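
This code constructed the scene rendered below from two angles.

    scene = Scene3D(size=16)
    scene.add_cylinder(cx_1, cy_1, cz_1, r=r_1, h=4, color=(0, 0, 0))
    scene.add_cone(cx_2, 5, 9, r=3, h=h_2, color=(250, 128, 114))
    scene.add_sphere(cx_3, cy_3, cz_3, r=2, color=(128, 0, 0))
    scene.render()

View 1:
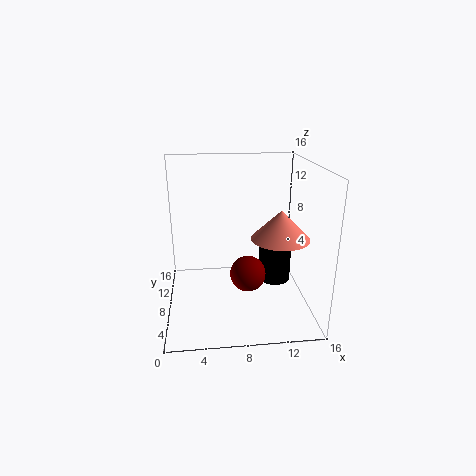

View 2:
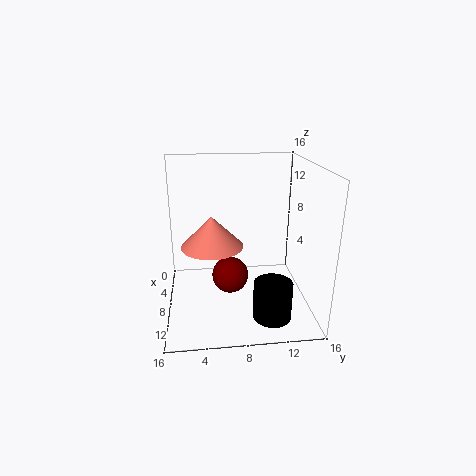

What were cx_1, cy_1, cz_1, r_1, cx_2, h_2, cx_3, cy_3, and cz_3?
cx_1 = 13, cy_1 = 11, cz_1 = 1, r_1 = 2, cx_2 = 12, h_2 = 3, cx_3 = 9, cy_3 = 7, cz_3 = 4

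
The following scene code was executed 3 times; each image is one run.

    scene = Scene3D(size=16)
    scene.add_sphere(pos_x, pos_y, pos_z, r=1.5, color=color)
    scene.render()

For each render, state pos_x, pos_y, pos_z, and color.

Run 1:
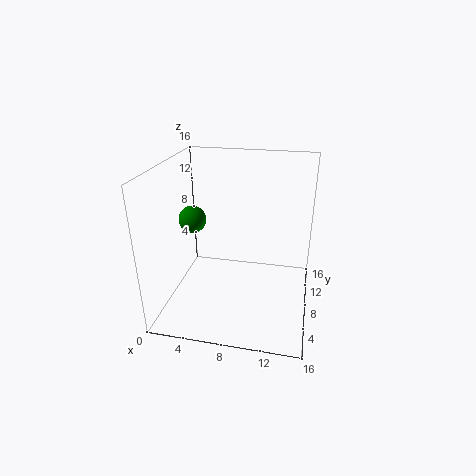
pos_x = 3; pos_y = 7.5; pos_z = 10; color = 'green'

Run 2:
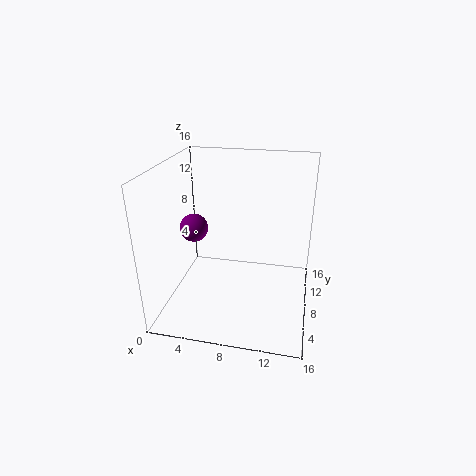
pos_x = 3.5; pos_y = 6.5; pos_z = 9.5; color = 'purple'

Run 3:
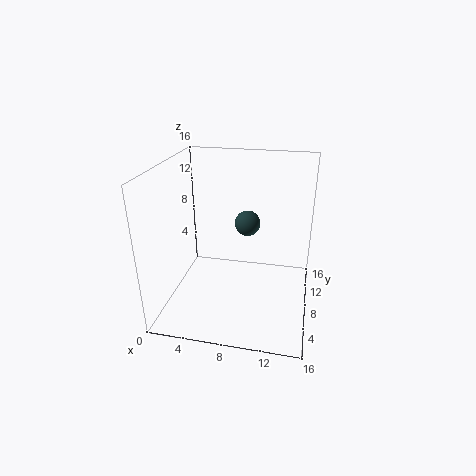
pos_x = 8.5; pos_y = 11; pos_z = 8.5; color = 'darkslategray'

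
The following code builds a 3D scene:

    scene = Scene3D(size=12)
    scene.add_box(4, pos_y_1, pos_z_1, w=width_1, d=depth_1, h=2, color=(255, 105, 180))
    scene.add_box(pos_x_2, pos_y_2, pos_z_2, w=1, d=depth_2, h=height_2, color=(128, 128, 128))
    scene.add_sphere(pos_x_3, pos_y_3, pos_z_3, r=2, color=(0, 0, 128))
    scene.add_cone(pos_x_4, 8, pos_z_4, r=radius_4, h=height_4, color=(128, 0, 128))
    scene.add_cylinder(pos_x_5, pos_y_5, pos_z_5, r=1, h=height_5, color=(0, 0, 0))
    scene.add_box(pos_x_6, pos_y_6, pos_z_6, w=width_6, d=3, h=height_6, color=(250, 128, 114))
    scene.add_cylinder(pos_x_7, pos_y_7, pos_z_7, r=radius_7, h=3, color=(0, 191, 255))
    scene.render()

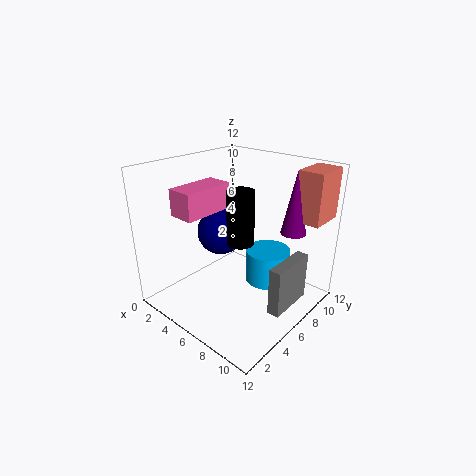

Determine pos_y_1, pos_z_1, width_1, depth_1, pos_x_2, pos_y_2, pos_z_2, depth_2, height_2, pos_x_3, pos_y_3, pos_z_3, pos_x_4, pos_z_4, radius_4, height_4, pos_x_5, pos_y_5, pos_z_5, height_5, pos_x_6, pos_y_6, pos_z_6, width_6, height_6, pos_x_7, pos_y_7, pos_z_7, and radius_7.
pos_y_1 = 1; pos_z_1 = 9; width_1 = 2; depth_1 = 4; pos_x_2 = 10; pos_y_2 = 5; pos_z_2 = 1; depth_2 = 4; height_2 = 4; pos_x_3 = 4; pos_y_3 = 6; pos_z_3 = 6; pos_x_4 = 10; pos_z_4 = 7; radius_4 = 1; height_4 = 5; pos_x_5 = 8; pos_y_5 = 4; pos_z_5 = 7; height_5 = 4; pos_x_6 = 10; pos_y_6 = 8; pos_z_6 = 8; width_6 = 2; height_6 = 4; pos_x_7 = 7; pos_y_7 = 9; pos_z_7 = 1; radius_7 = 2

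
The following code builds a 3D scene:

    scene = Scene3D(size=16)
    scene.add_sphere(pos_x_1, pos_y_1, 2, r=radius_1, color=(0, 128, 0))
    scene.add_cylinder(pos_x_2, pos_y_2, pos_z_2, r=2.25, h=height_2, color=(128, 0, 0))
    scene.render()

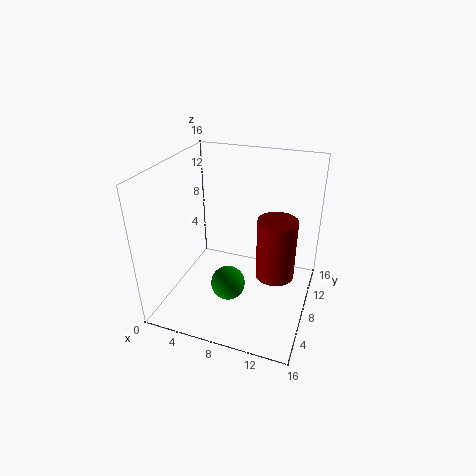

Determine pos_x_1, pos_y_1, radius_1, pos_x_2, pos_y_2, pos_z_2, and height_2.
pos_x_1 = 7; pos_y_1 = 7.25; radius_1 = 2; pos_x_2 = 12; pos_y_2 = 9.75; pos_z_2 = 2.75; height_2 = 7.25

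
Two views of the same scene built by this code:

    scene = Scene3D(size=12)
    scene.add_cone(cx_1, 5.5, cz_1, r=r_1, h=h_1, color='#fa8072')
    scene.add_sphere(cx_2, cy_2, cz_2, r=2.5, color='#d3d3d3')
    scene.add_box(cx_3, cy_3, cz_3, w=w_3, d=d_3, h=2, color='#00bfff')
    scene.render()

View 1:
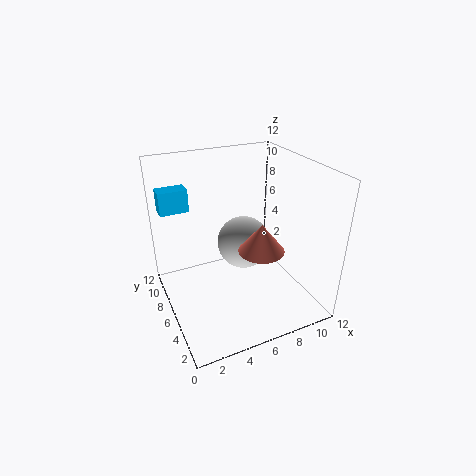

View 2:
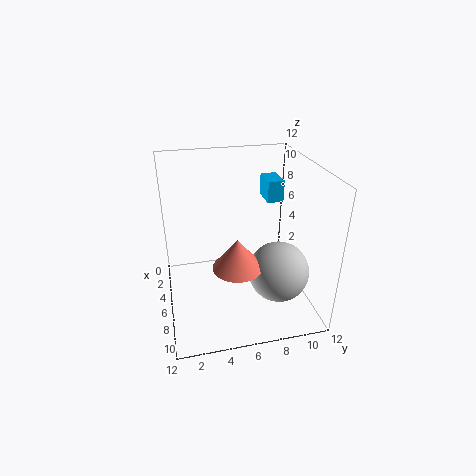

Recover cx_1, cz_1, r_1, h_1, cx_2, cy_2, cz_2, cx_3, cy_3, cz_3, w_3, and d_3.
cx_1 = 8
cz_1 = 4.5
r_1 = 2
h_1 = 2.5
cx_2 = 8
cy_2 = 9
cz_2 = 3.5
cx_3 = 0.5
cy_3 = 9.5
cz_3 = 7.5
w_3 = 2.5
d_3 = 1.5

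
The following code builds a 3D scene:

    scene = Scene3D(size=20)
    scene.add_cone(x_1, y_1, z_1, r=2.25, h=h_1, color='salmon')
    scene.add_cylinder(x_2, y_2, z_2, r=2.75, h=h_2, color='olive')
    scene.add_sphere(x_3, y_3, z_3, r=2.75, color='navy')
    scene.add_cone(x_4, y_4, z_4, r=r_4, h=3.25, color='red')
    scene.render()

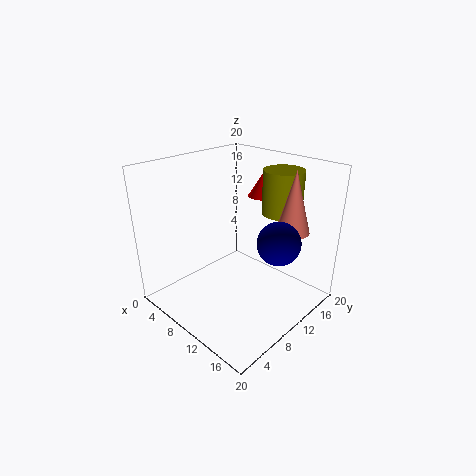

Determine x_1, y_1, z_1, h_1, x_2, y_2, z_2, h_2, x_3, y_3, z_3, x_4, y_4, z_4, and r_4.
x_1 = 16.25; y_1 = 13.75; z_1 = 11.75; h_1 = 8.25; x_2 = 13.5; y_2 = 15; z_2 = 13.25; h_2 = 6; x_3 = 16.75; y_3 = 10.25; z_3 = 11.5; x_4 = 9.75; y_4 = 15.25; z_4 = 14.75; r_4 = 2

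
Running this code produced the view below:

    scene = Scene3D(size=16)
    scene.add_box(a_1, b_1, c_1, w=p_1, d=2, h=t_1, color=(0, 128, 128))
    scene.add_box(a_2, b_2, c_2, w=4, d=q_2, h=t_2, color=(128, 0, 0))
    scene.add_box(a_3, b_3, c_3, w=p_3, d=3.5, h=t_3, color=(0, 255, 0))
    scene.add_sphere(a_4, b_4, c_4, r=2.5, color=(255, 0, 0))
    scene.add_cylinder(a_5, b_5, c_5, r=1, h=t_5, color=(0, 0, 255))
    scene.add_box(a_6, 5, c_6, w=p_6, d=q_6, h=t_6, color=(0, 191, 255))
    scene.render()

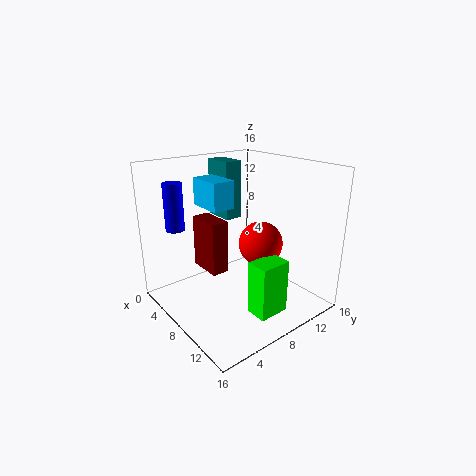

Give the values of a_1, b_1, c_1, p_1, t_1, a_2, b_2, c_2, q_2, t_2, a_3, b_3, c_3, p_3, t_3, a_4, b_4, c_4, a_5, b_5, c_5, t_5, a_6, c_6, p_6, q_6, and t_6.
a_1 = 2.5
b_1 = 8
c_1 = 9.5
p_1 = 3.5
t_1 = 6.5
a_2 = 3.5
b_2 = 5
c_2 = 4
q_2 = 2
t_2 = 6
a_3 = 11
b_3 = 7
c_3 = 0.5
p_3 = 2.5
t_3 = 6
a_4 = 9
b_4 = 10.5
c_4 = 7
a_5 = 5
b_5 = 2
c_5 = 9.5
t_5 = 5
a_6 = 4
c_6 = 11.5
p_6 = 4
q_6 = 2.5
t_6 = 3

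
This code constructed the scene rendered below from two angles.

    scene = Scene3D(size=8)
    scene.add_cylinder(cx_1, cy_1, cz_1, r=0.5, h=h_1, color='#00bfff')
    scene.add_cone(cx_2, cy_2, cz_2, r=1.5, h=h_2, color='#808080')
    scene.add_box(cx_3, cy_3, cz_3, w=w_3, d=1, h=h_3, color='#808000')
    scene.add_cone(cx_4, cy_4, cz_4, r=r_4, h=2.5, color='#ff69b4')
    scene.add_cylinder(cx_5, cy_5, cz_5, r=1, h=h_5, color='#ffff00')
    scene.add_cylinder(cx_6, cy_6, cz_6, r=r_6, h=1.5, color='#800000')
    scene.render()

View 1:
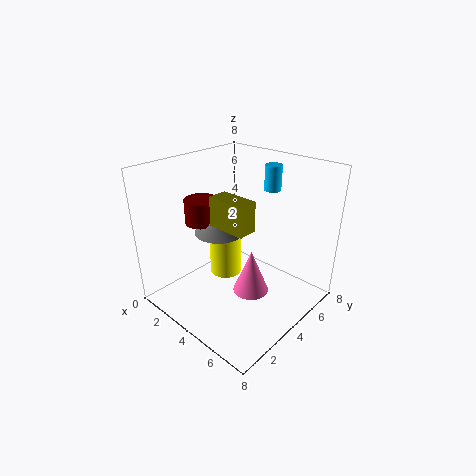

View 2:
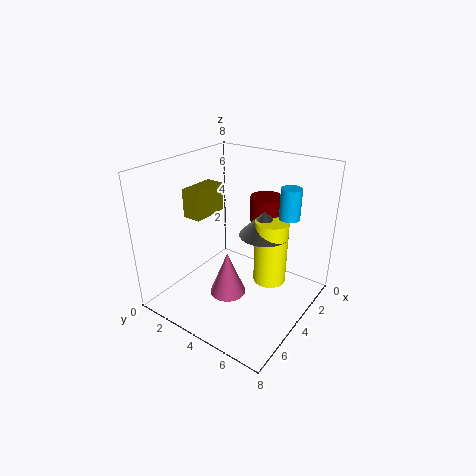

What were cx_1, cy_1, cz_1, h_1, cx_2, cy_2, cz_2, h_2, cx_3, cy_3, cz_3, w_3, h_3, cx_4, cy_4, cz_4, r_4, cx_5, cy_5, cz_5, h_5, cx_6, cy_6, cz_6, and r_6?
cx_1 = 4; cy_1 = 7; cz_1 = 6; h_1 = 1.5; cx_2 = 2; cy_2 = 4.5; cz_2 = 3.5; h_2 = 1.5; cx_3 = 4; cy_3 = 2; cz_3 = 5.5; w_3 = 2; h_3 = 1.5; cx_4 = 5; cy_4 = 4; cz_4 = 1; r_4 = 1; cx_5 = 2; cy_5 = 5; cz_5 = 0.5; h_5 = 4; cx_6 = 1; cy_6 = 4; cz_6 = 4; r_6 = 1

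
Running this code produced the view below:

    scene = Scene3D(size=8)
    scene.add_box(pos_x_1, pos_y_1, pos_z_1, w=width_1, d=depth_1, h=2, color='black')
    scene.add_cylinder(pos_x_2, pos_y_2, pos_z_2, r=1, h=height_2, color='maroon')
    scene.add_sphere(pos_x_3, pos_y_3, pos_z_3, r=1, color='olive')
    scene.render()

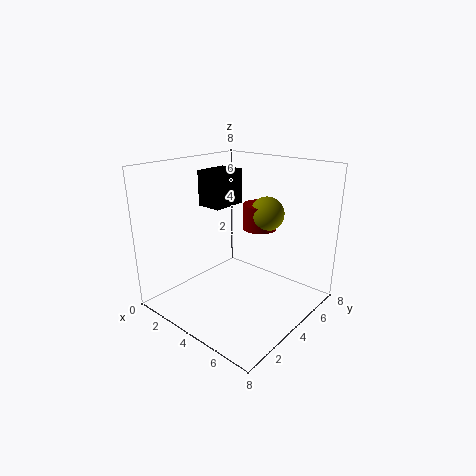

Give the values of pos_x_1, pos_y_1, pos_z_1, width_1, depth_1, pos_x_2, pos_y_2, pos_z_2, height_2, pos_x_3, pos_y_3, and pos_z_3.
pos_x_1 = 1.5
pos_y_1 = 3.5
pos_z_1 = 5.5
width_1 = 1.5
depth_1 = 2
pos_x_2 = 4
pos_y_2 = 6
pos_z_2 = 4
height_2 = 1.5
pos_x_3 = 4.5
pos_y_3 = 6
pos_z_3 = 5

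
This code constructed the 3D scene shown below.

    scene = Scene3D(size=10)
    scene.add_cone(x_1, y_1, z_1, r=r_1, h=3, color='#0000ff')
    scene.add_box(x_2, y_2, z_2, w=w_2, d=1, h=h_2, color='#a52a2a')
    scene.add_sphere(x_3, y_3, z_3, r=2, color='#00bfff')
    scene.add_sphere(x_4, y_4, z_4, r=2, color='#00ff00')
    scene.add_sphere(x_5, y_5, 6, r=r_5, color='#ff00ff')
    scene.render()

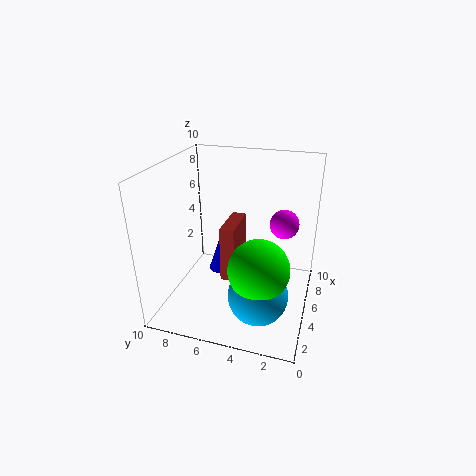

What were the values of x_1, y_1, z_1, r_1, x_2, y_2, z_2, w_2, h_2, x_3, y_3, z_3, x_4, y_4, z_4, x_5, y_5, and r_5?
x_1 = 7
y_1 = 7
z_1 = 1
r_1 = 1
x_2 = 4
y_2 = 5
z_2 = 2
w_2 = 3
h_2 = 4
x_3 = 3
y_3 = 3
z_3 = 2
x_4 = 3
y_4 = 3
z_4 = 4
x_5 = 6
y_5 = 2
r_5 = 1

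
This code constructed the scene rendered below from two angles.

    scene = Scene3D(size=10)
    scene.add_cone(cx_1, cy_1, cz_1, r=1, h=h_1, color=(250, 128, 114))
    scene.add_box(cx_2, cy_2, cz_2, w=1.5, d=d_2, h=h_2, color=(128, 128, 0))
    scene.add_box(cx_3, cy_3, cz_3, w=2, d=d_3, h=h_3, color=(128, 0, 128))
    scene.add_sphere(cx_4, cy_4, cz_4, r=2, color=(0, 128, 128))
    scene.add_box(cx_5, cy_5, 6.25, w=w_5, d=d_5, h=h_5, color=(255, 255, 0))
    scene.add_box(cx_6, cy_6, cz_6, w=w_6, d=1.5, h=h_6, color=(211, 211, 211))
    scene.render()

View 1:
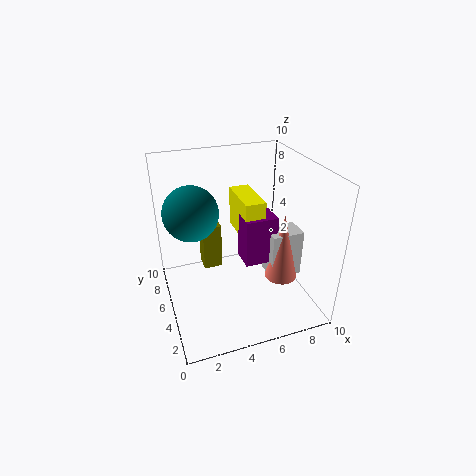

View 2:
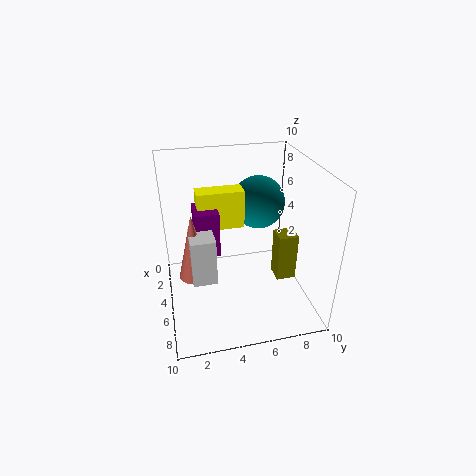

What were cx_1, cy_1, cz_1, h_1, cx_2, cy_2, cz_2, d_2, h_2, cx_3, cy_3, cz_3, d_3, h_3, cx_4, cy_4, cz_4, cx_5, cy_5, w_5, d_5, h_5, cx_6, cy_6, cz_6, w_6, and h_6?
cx_1 = 6.75; cy_1 = 1.75; cz_1 = 3.75; h_1 = 4.25; cx_2 = 3.25; cy_2 = 8.25; cz_2 = 0.5; d_2 = 1.5; h_2 = 3.75; cx_3 = 4.5; cy_3 = 2; cz_3 = 4.75; d_3 = 1.5; h_3 = 3; cx_4 = 2.25; cy_4 = 7.25; cz_4 = 6.25; cx_5 = 4.5; cy_5 = 2.25; w_5 = 1.25; d_5 = 3; h_5 = 2.5; cx_6 = 6; cy_6 = 1.5; cz_6 = 3.75; w_6 = 2; h_6 = 3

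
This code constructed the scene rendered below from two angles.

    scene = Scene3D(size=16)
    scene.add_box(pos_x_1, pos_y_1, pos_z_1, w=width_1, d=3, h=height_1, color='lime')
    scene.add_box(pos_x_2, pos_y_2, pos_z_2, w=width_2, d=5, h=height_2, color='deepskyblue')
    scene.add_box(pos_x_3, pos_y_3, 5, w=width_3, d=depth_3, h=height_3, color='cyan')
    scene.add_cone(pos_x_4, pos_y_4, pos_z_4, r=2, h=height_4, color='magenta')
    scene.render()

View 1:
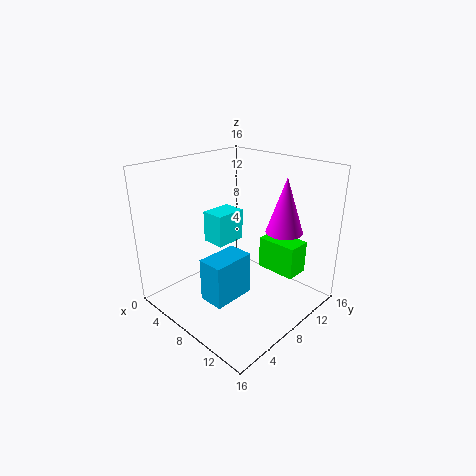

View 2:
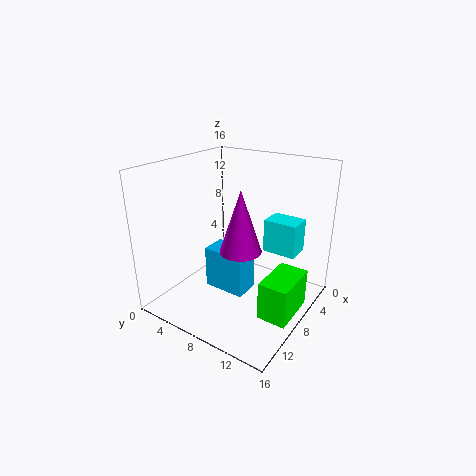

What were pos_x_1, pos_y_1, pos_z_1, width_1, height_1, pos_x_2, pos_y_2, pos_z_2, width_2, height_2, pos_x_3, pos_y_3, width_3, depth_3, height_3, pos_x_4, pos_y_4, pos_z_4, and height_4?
pos_x_1 = 7
pos_y_1 = 13
pos_z_1 = 2
width_1 = 5
height_1 = 4
pos_x_2 = 6
pos_y_2 = 4
pos_z_2 = 1
width_2 = 3
height_2 = 5
pos_x_3 = 1
pos_y_3 = 9
width_3 = 3
depth_3 = 4
height_3 = 4
pos_x_4 = 12
pos_y_4 = 11
pos_z_4 = 9
height_4 = 6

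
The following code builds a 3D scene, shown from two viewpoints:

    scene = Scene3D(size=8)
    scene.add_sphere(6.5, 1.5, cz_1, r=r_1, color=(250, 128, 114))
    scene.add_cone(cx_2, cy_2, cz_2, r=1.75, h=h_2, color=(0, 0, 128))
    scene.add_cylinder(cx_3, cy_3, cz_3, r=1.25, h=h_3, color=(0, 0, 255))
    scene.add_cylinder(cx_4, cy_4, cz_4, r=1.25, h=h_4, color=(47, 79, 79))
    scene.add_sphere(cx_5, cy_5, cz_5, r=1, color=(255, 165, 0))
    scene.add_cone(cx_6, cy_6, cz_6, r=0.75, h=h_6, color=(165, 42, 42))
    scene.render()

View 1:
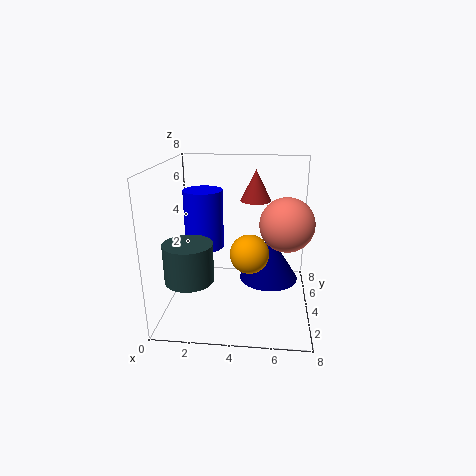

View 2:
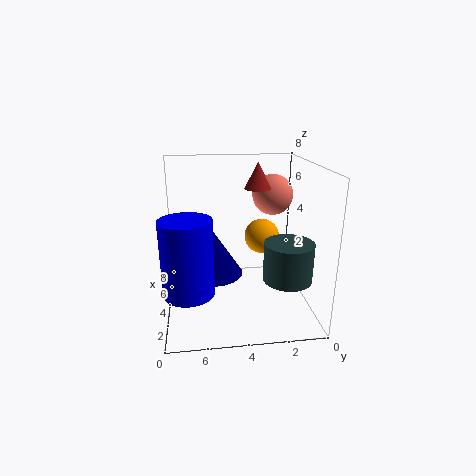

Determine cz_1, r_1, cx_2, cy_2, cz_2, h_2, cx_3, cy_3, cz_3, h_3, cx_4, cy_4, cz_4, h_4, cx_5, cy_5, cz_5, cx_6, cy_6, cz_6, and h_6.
cz_1 = 5.75, r_1 = 1.25, cx_2 = 5.75, cy_2 = 5.25, cz_2 = 1, h_2 = 2.75, cx_3 = 1.5, cy_3 = 6.75, cz_3 = 2.25, h_3 = 3.75, cx_4 = 1.75, cy_4 = 1.75, cz_4 = 2.5, h_4 = 2, cx_5 = 4.75, cy_5 = 2.5, cz_5 = 3.75, cx_6 = 5, cy_6 = 2.75, cz_6 = 6.5, h_6 = 1.5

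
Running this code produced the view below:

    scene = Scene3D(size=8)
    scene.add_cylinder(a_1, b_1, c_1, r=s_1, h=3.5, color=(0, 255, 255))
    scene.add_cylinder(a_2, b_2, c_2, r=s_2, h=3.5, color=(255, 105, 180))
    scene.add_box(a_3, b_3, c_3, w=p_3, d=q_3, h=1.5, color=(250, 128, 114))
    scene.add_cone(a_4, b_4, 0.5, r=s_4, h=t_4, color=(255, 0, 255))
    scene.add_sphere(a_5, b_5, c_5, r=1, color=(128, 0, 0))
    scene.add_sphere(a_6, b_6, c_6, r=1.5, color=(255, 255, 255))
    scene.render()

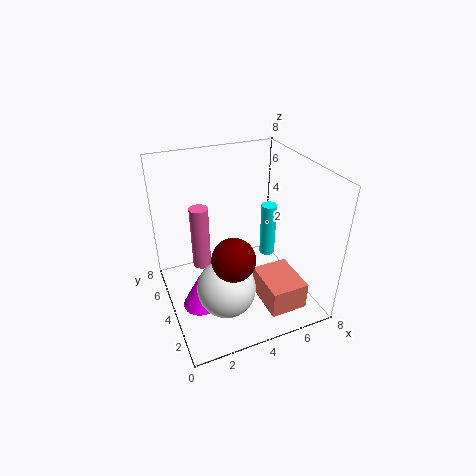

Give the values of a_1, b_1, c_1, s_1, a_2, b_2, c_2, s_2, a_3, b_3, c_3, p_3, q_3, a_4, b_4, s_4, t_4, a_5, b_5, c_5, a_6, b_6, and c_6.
a_1 = 7, b_1 = 6, c_1 = 1, s_1 = 0.5, a_2 = 2, b_2 = 4.5, c_2 = 2.5, s_2 = 0.5, a_3 = 4.5, b_3 = 0.5, c_3 = 1, p_3 = 2, q_3 = 2.5, a_4 = 1.5, b_4 = 3.5, s_4 = 1, t_4 = 2, a_5 = 2.5, b_5 = 1, c_5 = 5, a_6 = 2.5, b_6 = 2, c_6 = 2.5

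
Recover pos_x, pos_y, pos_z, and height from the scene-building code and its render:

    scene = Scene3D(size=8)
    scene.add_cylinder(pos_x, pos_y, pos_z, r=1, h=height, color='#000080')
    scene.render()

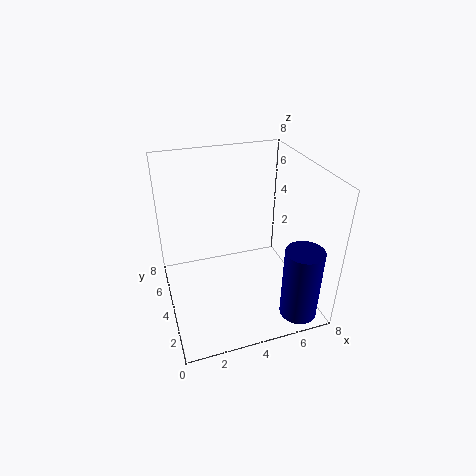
pos_x = 6.5
pos_y = 1
pos_z = 0.5
height = 4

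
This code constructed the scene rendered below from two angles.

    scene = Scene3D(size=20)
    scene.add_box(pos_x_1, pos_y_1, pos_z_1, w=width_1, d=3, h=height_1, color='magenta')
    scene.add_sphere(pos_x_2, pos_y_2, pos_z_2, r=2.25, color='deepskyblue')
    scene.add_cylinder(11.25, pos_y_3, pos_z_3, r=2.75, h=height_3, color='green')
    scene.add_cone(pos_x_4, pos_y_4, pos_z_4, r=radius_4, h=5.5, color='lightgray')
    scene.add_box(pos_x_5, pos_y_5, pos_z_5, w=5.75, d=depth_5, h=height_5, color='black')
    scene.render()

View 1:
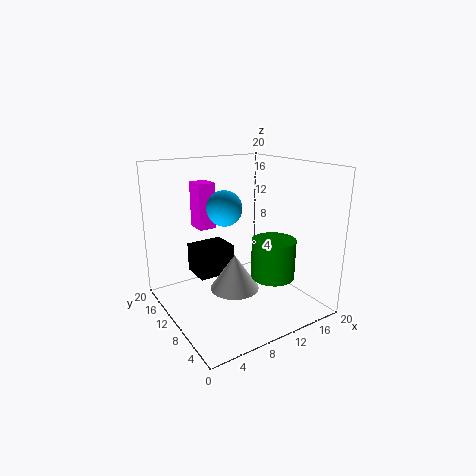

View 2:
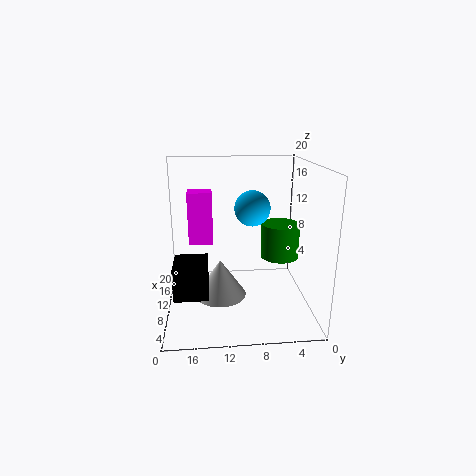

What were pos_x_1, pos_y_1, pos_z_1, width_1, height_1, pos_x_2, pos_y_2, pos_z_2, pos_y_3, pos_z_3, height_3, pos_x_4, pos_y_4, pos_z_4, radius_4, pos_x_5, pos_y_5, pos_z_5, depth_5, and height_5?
pos_x_1 = 6; pos_y_1 = 13.5; pos_z_1 = 10.75; width_1 = 2.5; height_1 = 6.5; pos_x_2 = 7; pos_y_2 = 8.5; pos_z_2 = 15; pos_y_3 = 3.75; pos_z_3 = 6.5; height_3 = 5; pos_x_4 = 11; pos_y_4 = 12.5; pos_z_4 = 0.75; radius_4 = 3.75; pos_x_5 = 6.25; pos_y_5 = 14.25; pos_z_5 = 2.5; depth_5 = 4.75; height_5 = 4.5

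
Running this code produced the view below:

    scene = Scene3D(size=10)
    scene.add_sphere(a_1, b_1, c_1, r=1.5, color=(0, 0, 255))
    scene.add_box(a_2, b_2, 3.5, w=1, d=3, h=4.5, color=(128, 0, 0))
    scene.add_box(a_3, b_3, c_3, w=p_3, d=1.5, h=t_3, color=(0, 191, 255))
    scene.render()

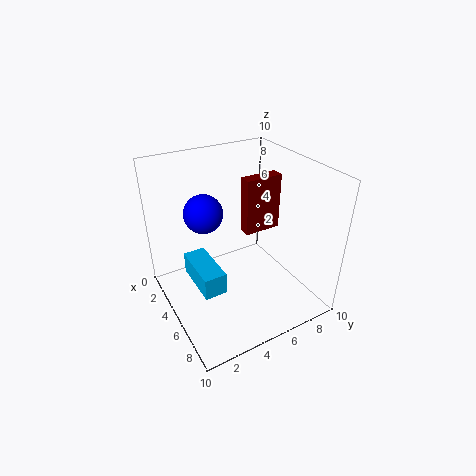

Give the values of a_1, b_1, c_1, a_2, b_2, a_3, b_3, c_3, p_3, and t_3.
a_1 = 1.5, b_1 = 4, c_1 = 5.5, a_2 = 2, b_2 = 7, a_3 = 3.5, b_3 = 1.5, c_3 = 2.5, p_3 = 3.5, t_3 = 1.5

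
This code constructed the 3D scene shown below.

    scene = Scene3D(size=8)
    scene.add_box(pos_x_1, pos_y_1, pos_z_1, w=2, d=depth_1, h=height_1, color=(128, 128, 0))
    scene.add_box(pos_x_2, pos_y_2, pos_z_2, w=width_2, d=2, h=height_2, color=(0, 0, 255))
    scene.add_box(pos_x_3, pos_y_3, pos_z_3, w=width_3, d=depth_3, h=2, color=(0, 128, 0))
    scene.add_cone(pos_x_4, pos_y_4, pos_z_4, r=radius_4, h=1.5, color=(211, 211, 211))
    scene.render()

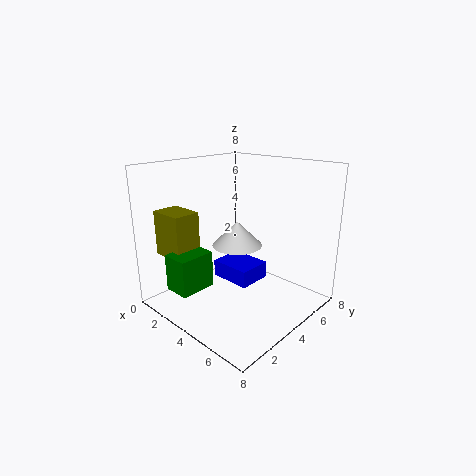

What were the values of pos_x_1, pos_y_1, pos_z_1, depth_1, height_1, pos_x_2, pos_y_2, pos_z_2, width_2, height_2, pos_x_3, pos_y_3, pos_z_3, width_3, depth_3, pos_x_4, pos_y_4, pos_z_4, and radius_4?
pos_x_1 = 0.5, pos_y_1 = 1, pos_z_1 = 3, depth_1 = 1.5, height_1 = 2.5, pos_x_2 = 2, pos_y_2 = 4, pos_z_2 = 1, width_2 = 2.5, height_2 = 1, pos_x_3 = 2, pos_y_3 = 0.5, pos_z_3 = 1.5, width_3 = 1.5, depth_3 = 2, pos_x_4 = 3, pos_y_4 = 5, pos_z_4 = 3, radius_4 = 1.5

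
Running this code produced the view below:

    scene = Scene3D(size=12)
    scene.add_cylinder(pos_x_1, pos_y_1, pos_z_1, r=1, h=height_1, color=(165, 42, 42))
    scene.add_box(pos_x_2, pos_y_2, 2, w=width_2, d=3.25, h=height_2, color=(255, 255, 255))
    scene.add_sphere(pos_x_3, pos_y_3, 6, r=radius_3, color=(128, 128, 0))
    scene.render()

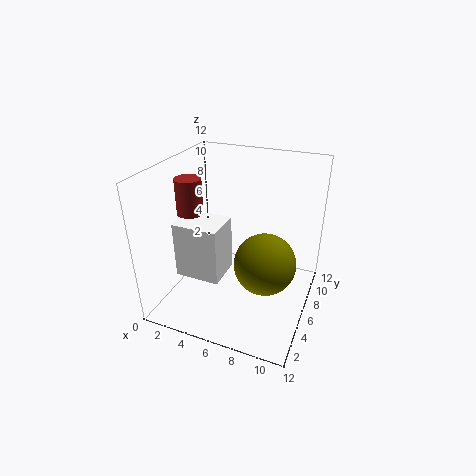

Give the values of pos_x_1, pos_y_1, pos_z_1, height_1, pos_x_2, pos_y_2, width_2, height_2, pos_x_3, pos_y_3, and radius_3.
pos_x_1 = 3; pos_y_1 = 3.75; pos_z_1 = 8.75; height_1 = 2.75; pos_x_2 = 0.75; pos_y_2 = 4.25; width_2 = 4; height_2 = 5; pos_x_3 = 9.25; pos_y_3 = 3.25; radius_3 = 2.25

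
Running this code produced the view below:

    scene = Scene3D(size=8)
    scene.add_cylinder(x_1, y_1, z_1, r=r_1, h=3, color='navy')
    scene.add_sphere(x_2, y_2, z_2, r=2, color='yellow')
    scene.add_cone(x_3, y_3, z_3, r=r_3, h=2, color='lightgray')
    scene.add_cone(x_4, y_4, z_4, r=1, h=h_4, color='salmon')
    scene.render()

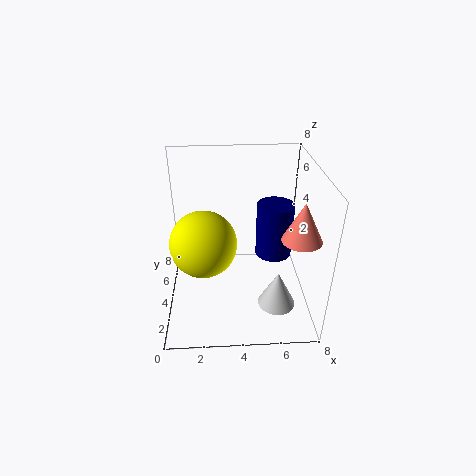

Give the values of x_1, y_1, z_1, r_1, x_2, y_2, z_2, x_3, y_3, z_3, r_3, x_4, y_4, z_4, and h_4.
x_1 = 6
y_1 = 4
z_1 = 3
r_1 = 1
x_2 = 2
y_2 = 5
z_2 = 3
x_3 = 6
y_3 = 2
z_3 = 1
r_3 = 1
x_4 = 7
y_4 = 2
z_4 = 5
h_4 = 2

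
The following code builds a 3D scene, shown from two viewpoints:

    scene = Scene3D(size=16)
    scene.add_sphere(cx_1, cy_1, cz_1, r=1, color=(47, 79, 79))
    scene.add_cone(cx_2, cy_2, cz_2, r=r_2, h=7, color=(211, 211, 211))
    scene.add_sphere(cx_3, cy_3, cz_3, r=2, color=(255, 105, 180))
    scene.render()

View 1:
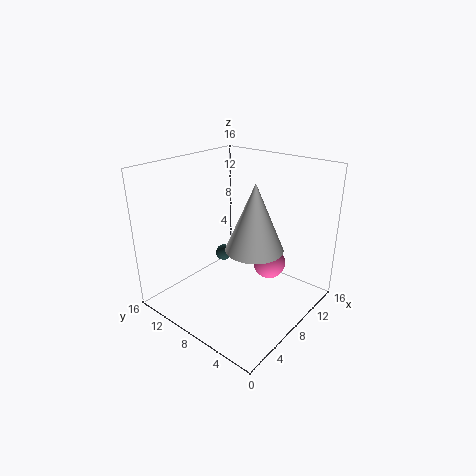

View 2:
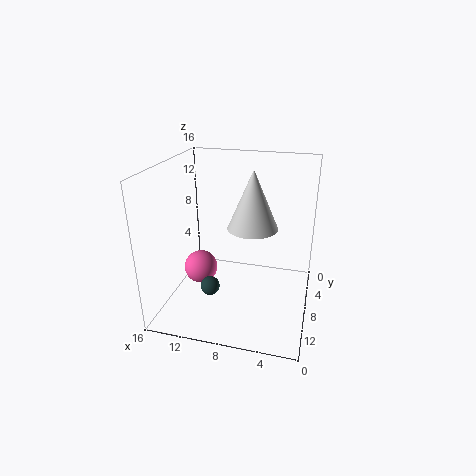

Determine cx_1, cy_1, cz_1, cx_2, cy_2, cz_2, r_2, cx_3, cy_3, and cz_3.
cx_1 = 10
cy_1 = 12
cz_1 = 4
cx_2 = 7
cy_2 = 5
cz_2 = 8
r_2 = 3
cx_3 = 13
cy_3 = 7
cz_3 = 3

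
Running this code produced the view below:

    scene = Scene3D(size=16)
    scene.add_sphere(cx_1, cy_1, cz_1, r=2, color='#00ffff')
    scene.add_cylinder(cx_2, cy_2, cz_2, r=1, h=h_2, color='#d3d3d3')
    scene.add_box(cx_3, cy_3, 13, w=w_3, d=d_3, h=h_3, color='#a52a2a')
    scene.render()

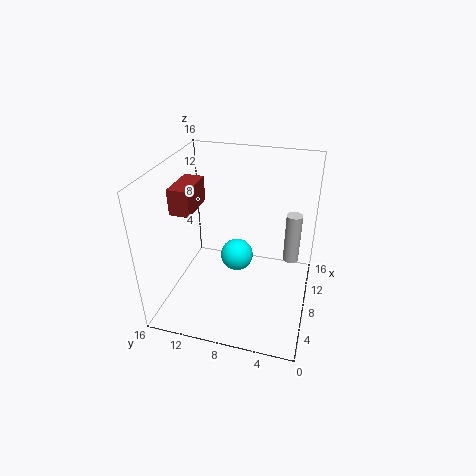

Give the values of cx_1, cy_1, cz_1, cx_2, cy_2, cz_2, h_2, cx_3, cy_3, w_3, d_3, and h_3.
cx_1 = 11; cy_1 = 9; cz_1 = 3.5; cx_2 = 14; cy_2 = 2.5; cz_2 = 2; h_2 = 6.5; cx_3 = 2.5; cy_3 = 11; w_3 = 4; d_3 = 2; h_3 = 2.5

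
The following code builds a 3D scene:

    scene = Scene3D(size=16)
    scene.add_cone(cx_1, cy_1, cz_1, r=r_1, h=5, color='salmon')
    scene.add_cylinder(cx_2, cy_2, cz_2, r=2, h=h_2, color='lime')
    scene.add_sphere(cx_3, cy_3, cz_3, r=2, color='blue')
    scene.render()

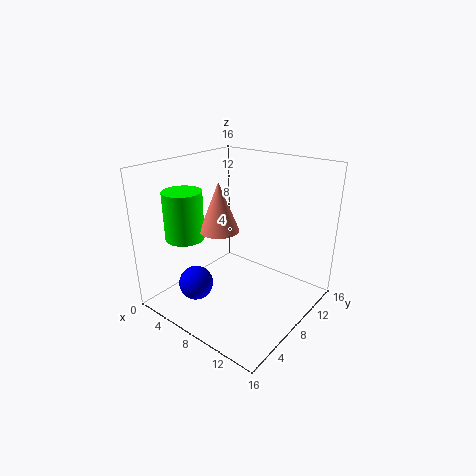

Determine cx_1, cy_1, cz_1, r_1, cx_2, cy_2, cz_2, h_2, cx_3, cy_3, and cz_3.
cx_1 = 8
cy_1 = 5
cz_1 = 10
r_1 = 2
cx_2 = 5
cy_2 = 3
cz_2 = 9
h_2 = 5
cx_3 = 4
cy_3 = 5
cz_3 = 2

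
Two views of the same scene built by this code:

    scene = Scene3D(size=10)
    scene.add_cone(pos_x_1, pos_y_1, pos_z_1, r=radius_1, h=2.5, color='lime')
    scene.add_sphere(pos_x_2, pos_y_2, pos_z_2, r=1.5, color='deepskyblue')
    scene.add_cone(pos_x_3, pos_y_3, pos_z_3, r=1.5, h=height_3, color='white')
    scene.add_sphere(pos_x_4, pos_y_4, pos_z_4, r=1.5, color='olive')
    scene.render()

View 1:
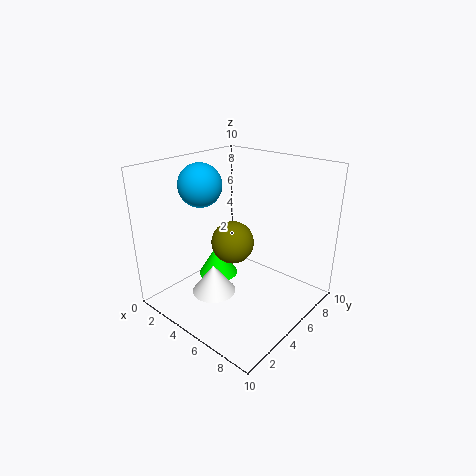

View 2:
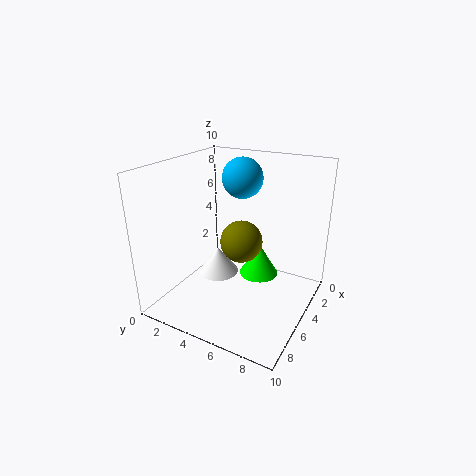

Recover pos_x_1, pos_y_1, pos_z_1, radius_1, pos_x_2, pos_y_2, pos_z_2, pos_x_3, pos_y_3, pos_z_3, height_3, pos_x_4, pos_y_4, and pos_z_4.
pos_x_1 = 2.5
pos_y_1 = 5.5
pos_z_1 = 1
radius_1 = 1.5
pos_x_2 = 2.5
pos_y_2 = 4
pos_z_2 = 8.5
pos_x_3 = 4.5
pos_y_3 = 3
pos_z_3 = 1.5
height_3 = 2
pos_x_4 = 4.5
pos_y_4 = 5
pos_z_4 = 4.5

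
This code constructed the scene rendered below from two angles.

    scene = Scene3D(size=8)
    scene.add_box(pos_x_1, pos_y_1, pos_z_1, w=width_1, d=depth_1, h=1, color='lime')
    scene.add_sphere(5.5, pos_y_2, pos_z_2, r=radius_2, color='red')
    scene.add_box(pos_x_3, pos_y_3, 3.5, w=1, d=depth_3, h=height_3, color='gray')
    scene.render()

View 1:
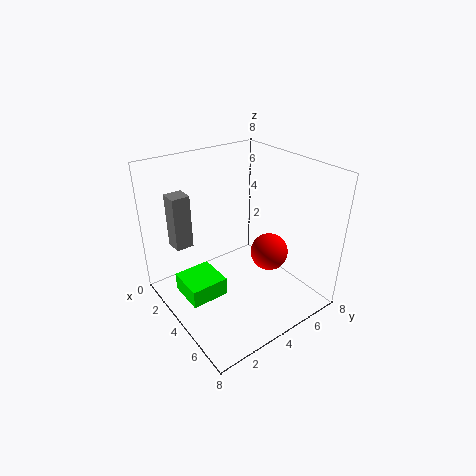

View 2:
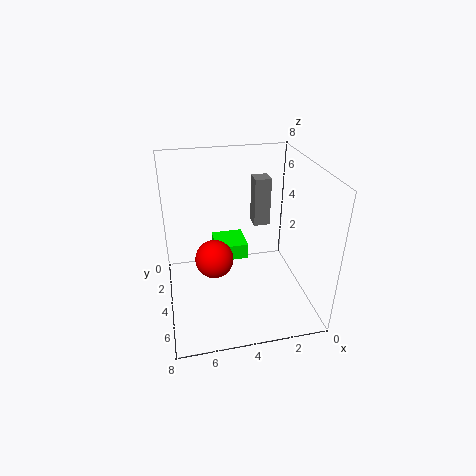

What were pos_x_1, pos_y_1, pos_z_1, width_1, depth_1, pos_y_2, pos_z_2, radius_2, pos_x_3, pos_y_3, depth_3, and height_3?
pos_x_1 = 3; pos_y_1 = 0.5; pos_z_1 = 1.5; width_1 = 2; depth_1 = 2; pos_y_2 = 5; pos_z_2 = 3.5; radius_2 = 1; pos_x_3 = 1.5; pos_y_3 = 1; depth_3 = 1; height_3 = 3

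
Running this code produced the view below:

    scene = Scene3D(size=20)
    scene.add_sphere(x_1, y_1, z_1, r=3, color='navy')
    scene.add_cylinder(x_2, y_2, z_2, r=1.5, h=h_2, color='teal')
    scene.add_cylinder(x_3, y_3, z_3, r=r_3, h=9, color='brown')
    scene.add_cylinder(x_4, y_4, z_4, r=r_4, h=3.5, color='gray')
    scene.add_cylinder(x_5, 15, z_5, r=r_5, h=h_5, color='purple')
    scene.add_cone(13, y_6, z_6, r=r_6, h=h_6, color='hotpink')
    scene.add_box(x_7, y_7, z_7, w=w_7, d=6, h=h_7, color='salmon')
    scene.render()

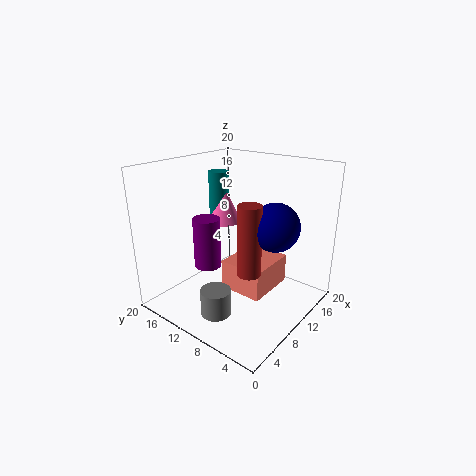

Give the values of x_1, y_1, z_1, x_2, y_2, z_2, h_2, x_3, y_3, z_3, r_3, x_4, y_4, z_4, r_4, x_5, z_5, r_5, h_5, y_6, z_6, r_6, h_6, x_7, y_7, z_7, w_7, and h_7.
x_1 = 9, y_1 = 3.5, z_1 = 13.5, x_2 = 13, y_2 = 16, z_2 = 10, h_2 = 8, x_3 = 6.5, y_3 = 5.5, z_3 = 7.5, r_3 = 1.5, x_4 = 4, y_4 = 9, z_4 = 1.5, r_4 = 2, x_5 = 9, z_5 = 4.5, r_5 = 2, h_5 = 7.5, y_6 = 15, z_6 = 10.5, r_6 = 2.5, h_6 = 5.5, x_7 = 7, y_7 = 4.5, z_7 = 3.5, w_7 = 7, h_7 = 4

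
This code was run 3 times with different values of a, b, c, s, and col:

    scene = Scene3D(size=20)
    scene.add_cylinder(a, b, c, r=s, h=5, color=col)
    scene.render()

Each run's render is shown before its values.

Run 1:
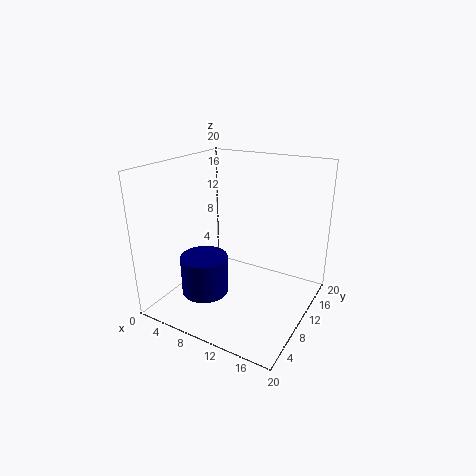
a = 8.5
b = 4
c = 4.5
s = 3
col = 'navy'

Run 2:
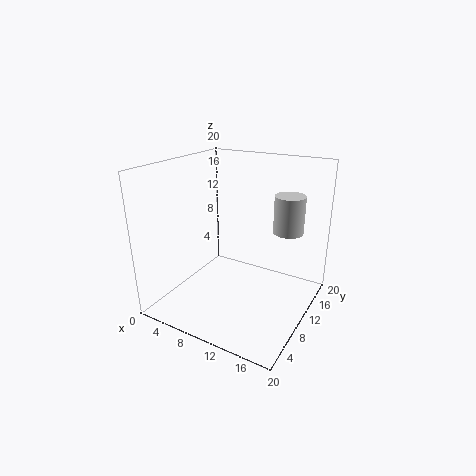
a = 16.5
b = 12
c = 11.5
s = 2
col = 'lightgray'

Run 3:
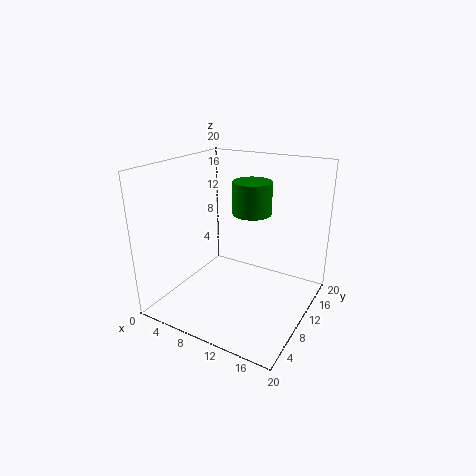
a = 9
b = 16
c = 11.5
s = 3
col = 'green'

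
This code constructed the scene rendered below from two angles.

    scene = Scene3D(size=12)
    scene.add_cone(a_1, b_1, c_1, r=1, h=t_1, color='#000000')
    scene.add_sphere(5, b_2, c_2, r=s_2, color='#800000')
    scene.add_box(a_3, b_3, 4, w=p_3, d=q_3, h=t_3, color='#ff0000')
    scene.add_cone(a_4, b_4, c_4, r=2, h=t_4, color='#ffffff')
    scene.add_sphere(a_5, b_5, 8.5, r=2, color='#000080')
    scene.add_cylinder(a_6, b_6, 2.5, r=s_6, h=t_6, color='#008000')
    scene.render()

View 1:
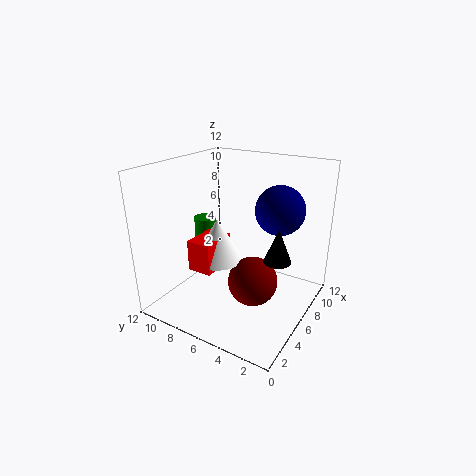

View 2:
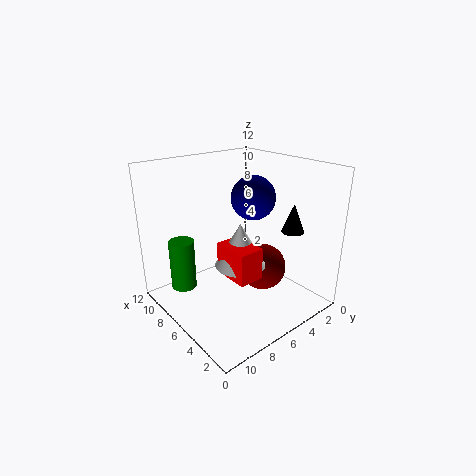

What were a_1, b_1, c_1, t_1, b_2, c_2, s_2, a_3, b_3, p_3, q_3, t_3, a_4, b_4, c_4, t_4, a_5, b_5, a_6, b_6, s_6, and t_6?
a_1 = 4, b_1 = 1.5, c_1 = 6, t_1 = 2.5, b_2 = 4, c_2 = 3, s_2 = 2, a_3 = 2.5, b_3 = 6.5, p_3 = 3, q_3 = 2, t_3 = 2.5, a_4 = 4.5, b_4 = 7, c_4 = 4.5, t_4 = 3.5, a_5 = 7.5, b_5 = 3, a_6 = 7.5, b_6 = 10.5, s_6 = 1, t_6 = 4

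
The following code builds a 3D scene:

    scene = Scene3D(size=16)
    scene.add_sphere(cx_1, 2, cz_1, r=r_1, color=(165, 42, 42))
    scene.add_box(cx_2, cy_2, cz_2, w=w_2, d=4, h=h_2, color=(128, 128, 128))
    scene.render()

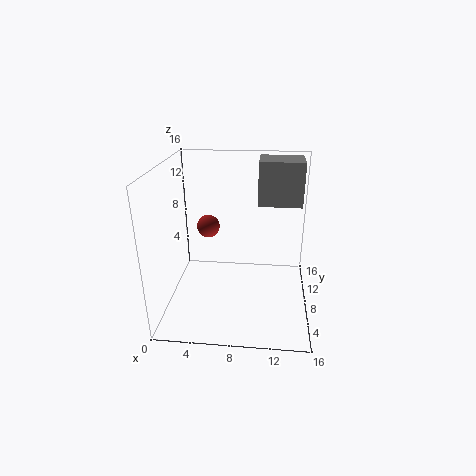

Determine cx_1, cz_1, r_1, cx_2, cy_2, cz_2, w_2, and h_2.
cx_1 = 6, cz_1 = 12, r_1 = 1, cx_2 = 10, cy_2 = 10, cz_2 = 11, w_2 = 5, h_2 = 5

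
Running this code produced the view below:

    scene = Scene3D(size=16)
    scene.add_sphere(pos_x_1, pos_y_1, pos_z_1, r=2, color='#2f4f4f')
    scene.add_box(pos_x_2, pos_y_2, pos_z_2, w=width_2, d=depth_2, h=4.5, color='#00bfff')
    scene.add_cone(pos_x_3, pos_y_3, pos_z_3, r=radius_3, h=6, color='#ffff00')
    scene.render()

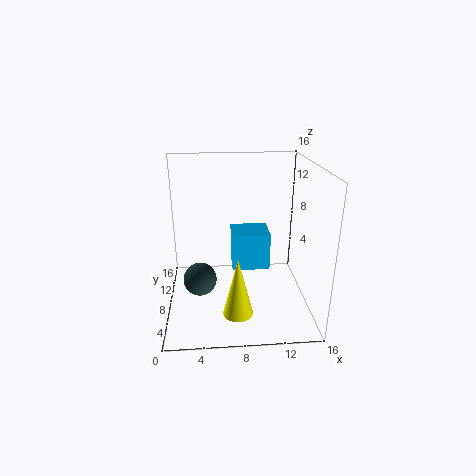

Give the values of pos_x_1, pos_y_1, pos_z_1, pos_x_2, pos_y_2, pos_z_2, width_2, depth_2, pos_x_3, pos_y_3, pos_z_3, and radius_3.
pos_x_1 = 3.5
pos_y_1 = 9.5
pos_z_1 = 2
pos_x_2 = 7.5
pos_y_2 = 9.5
pos_z_2 = 3
width_2 = 4.5
depth_2 = 4
pos_x_3 = 7.5
pos_y_3 = 2
pos_z_3 = 2.5
radius_3 = 1.5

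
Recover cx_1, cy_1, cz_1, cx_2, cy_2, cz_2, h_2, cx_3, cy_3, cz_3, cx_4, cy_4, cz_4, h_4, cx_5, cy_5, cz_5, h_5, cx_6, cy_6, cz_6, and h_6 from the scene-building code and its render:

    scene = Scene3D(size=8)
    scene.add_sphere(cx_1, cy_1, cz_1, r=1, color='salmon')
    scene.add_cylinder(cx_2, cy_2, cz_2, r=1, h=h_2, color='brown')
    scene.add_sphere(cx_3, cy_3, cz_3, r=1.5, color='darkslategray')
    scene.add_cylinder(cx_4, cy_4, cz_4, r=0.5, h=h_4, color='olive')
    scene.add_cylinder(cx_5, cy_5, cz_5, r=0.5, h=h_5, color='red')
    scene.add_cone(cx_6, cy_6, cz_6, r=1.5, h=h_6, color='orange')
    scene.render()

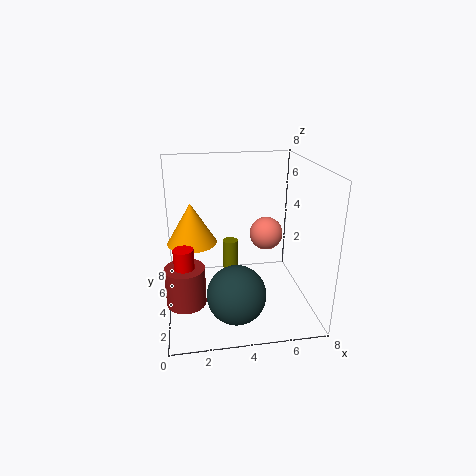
cx_1 = 6, cy_1 = 5.5, cz_1 = 3.5, cx_2 = 1, cy_2 = 2, cz_2 = 1.5, h_2 = 2, cx_3 = 3.5, cy_3 = 1.5, cz_3 = 2, cx_4 = 4, cy_4 = 7, cz_4 = 0.5, h_4 = 2, cx_5 = 1, cy_5 = 2, cz_5 = 3, h_5 = 1.5, cx_6 = 1.5, cy_6 = 6, cz_6 = 3, h_6 = 2.5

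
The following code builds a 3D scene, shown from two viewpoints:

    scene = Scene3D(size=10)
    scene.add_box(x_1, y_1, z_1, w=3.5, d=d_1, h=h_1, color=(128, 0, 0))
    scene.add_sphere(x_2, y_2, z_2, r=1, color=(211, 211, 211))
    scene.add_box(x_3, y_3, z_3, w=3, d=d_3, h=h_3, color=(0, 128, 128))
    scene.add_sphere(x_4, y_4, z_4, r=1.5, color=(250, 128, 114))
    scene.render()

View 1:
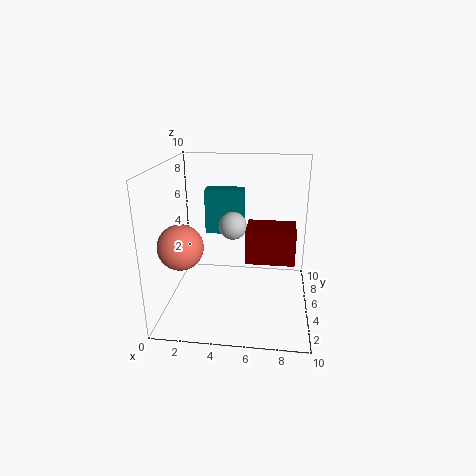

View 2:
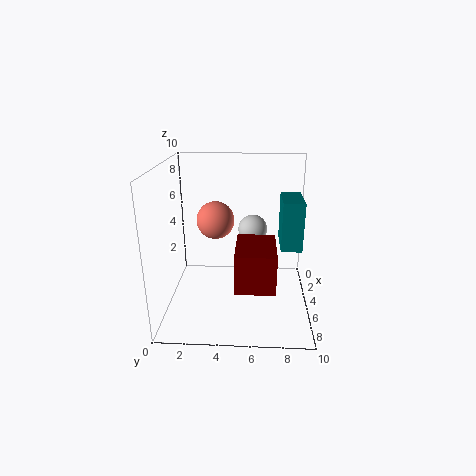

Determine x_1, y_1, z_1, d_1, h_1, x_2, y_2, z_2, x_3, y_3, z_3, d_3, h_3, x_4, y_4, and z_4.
x_1 = 5.5
y_1 = 5
z_1 = 3
d_1 = 2.5
h_1 = 2.5
x_2 = 4.5
y_2 = 6
z_2 = 5.5
x_3 = 2
y_3 = 8
z_3 = 4
d_3 = 1.5
h_3 = 3.5
x_4 = 1.5
y_4 = 3
z_4 = 5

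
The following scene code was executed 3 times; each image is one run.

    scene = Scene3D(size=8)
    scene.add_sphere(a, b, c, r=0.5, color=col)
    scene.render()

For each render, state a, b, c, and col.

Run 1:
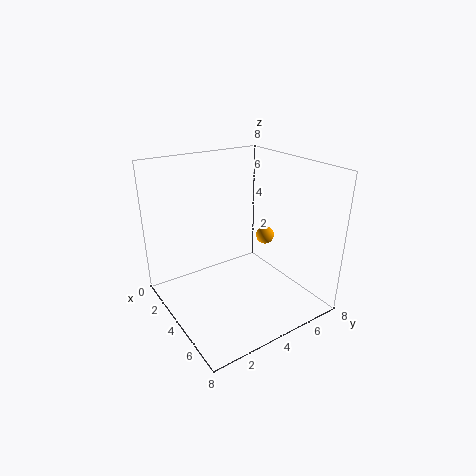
a = 4.5; b = 5.5; c = 4; col = 'orange'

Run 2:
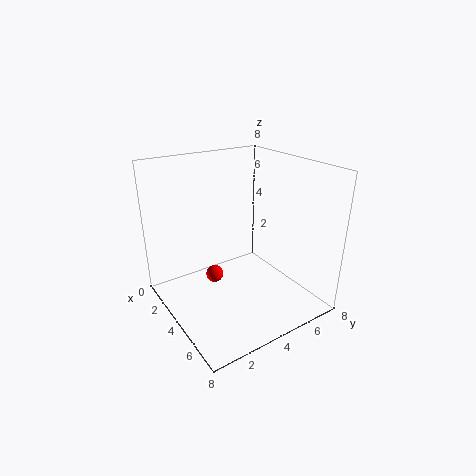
a = 3; b = 3; c = 1.5; col = 'red'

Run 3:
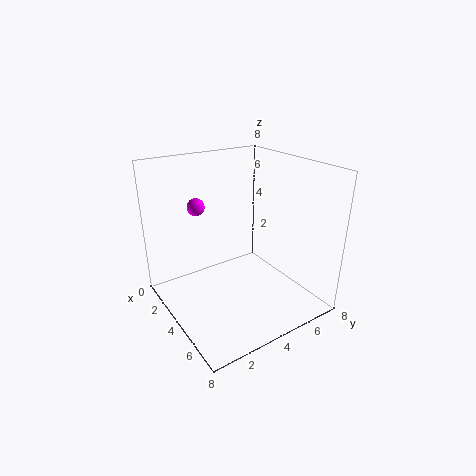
a = 2; b = 2.5; c = 5.5; col = 'magenta'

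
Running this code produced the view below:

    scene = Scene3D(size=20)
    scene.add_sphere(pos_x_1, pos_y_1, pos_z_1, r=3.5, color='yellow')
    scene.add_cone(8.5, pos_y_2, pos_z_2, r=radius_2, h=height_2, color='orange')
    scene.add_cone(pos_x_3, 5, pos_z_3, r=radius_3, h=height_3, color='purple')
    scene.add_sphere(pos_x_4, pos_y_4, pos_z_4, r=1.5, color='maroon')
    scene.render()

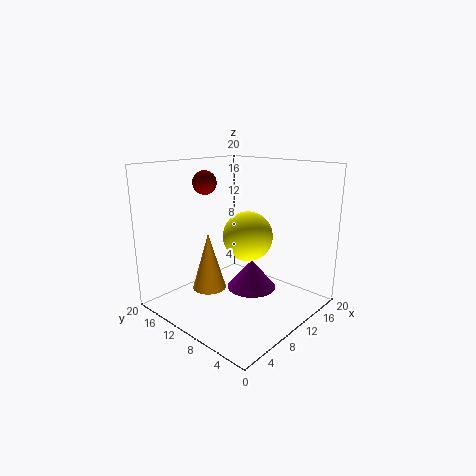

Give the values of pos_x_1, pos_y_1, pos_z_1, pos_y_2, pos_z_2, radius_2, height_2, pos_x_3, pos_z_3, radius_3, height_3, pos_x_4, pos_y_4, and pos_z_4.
pos_x_1 = 11.5
pos_y_1 = 9.5
pos_z_1 = 10
pos_y_2 = 14.5
pos_z_2 = 1.5
radius_2 = 2.5
height_2 = 8.5
pos_x_3 = 7
pos_z_3 = 5.5
radius_3 = 3
height_3 = 3.5
pos_x_4 = 5.5
pos_y_4 = 11.5
pos_z_4 = 18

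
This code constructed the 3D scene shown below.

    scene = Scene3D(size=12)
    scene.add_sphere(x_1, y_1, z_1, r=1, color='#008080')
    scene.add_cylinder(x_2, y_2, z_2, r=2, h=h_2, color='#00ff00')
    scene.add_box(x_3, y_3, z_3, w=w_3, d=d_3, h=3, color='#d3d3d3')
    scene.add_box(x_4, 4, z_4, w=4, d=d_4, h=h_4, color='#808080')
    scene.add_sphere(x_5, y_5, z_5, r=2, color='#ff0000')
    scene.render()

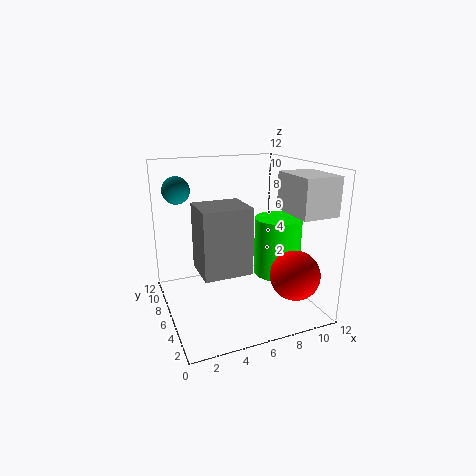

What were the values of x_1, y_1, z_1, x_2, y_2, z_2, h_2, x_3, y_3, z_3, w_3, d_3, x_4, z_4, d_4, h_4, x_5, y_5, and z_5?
x_1 = 1, y_1 = 5.5, z_1 = 10.5, x_2 = 9.5, y_2 = 5.5, z_2 = 2.5, h_2 = 5, x_3 = 9, y_3 = 1, z_3 = 8.5, w_3 = 3, d_3 = 4, x_4 = 2.5, z_4 = 3.5, d_4 = 3.5, h_4 = 5.5, x_5 = 9.5, y_5 = 2.5, z_5 = 3.5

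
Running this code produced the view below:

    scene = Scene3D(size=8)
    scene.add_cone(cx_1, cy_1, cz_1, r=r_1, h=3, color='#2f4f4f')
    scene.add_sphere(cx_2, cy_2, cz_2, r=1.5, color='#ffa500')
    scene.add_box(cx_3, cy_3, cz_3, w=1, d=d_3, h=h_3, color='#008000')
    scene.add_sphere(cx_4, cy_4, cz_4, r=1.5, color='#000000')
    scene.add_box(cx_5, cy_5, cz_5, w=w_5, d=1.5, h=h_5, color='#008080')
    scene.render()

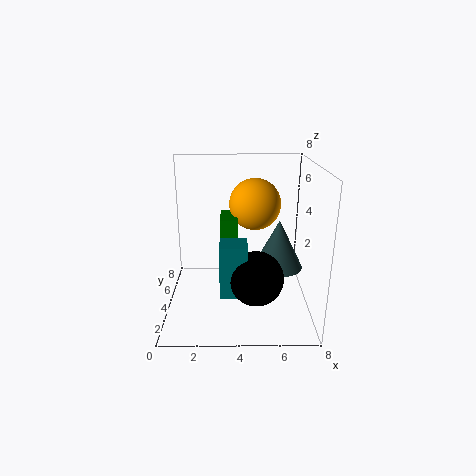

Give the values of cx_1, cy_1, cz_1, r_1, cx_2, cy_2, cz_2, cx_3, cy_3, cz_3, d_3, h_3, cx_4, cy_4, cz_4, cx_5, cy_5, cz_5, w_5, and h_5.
cx_1 = 6.5, cy_1 = 5.5, cz_1 = 1.5, r_1 = 1.5, cx_2 = 5, cy_2 = 5.5, cz_2 = 5.5, cx_3 = 3, cy_3 = 4, cz_3 = 3.5, d_3 = 2, h_3 = 1.5, cx_4 = 5, cy_4 = 3, cz_4 = 2, cx_5 = 3, cy_5 = 2.5, cz_5 = 1, w_5 = 1.5, h_5 = 3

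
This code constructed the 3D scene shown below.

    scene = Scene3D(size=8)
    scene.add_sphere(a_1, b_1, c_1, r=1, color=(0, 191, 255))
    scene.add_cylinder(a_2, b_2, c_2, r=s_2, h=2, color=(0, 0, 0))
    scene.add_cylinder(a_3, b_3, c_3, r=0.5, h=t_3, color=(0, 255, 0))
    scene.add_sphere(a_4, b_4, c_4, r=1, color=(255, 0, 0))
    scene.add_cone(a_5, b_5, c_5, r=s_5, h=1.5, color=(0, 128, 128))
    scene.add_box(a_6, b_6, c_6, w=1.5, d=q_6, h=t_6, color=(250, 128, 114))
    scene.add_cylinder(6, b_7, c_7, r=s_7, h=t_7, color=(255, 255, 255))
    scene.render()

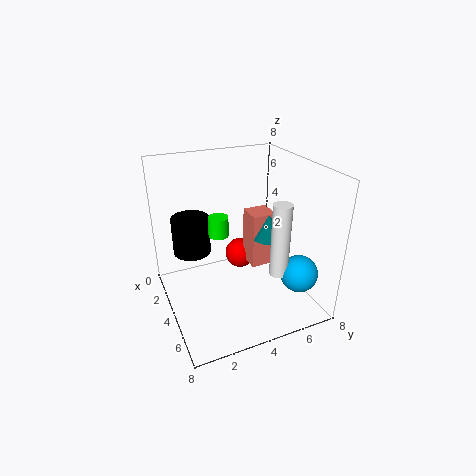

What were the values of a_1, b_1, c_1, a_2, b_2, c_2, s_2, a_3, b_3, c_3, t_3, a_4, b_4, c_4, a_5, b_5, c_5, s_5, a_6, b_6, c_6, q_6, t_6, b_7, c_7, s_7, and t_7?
a_1 = 6.5; b_1 = 6.5; c_1 = 2.5; a_2 = 3.5; b_2 = 1.5; c_2 = 3.5; s_2 = 1; a_3 = 5; b_3 = 2.5; c_3 = 5; t_3 = 1; a_4 = 1; b_4 = 5.5; c_4 = 1; a_5 = 3; b_5 = 6.5; c_5 = 3; s_5 = 1; a_6 = 1.5; b_6 = 5.5; c_6 = 1; q_6 = 1.5; t_6 = 3.5; b_7 = 5.5; c_7 = 2.5; s_7 = 0.5; t_7 = 4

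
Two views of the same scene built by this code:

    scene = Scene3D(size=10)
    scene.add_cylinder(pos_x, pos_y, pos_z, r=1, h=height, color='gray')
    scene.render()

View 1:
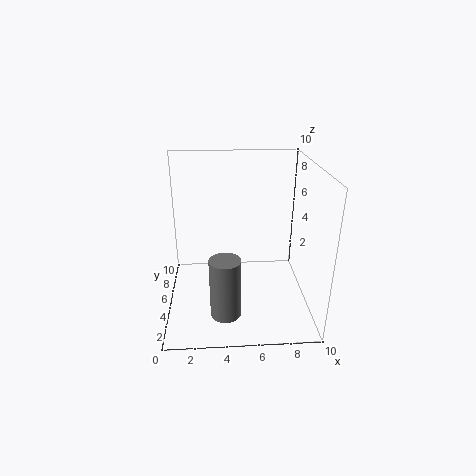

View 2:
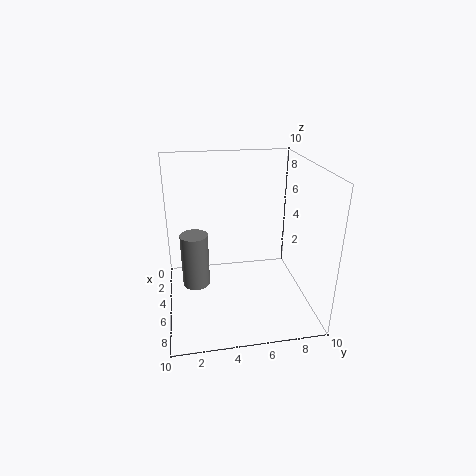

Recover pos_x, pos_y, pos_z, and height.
pos_x = 4; pos_y = 2; pos_z = 1; height = 4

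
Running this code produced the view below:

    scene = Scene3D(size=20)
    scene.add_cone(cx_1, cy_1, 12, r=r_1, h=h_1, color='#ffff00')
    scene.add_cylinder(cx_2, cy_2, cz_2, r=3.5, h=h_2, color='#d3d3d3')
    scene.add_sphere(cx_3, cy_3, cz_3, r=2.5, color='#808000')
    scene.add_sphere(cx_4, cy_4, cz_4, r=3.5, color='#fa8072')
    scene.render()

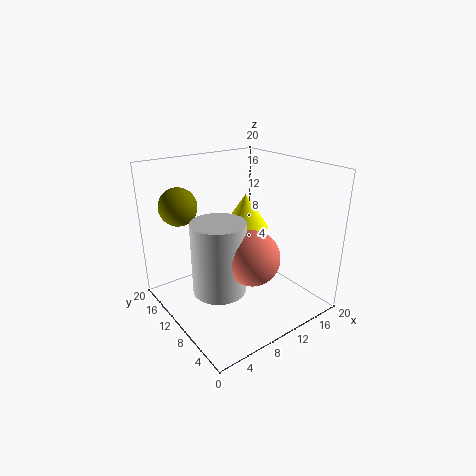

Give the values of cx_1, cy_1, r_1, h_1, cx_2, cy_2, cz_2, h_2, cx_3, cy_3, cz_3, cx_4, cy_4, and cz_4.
cx_1 = 10.5; cy_1 = 9; r_1 = 3; h_1 = 4.5; cx_2 = 5.5; cy_2 = 8; cz_2 = 4.5; h_2 = 9.5; cx_3 = 3; cy_3 = 13.5; cz_3 = 15; cx_4 = 8.5; cy_4 = 5; cz_4 = 9.5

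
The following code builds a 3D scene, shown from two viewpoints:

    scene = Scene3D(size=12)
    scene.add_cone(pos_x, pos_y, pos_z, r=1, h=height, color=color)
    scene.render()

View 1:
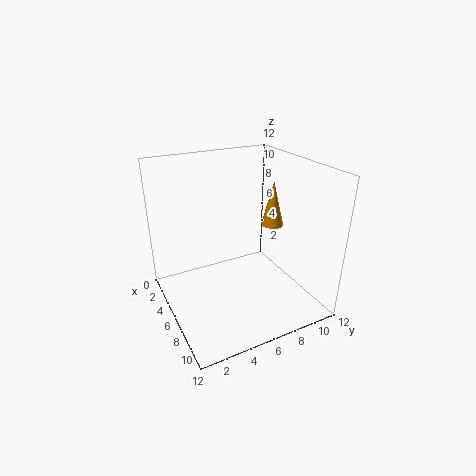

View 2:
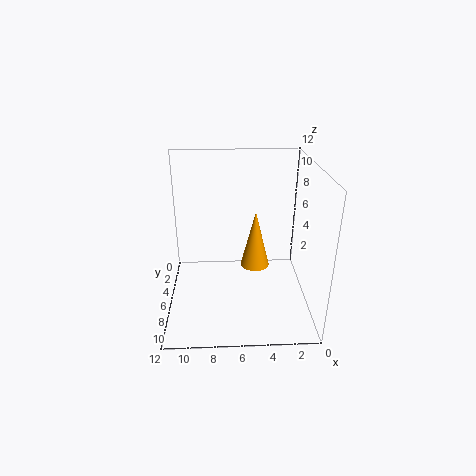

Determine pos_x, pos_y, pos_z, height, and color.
pos_x = 5, pos_y = 10, pos_z = 6, height = 4, color = 'orange'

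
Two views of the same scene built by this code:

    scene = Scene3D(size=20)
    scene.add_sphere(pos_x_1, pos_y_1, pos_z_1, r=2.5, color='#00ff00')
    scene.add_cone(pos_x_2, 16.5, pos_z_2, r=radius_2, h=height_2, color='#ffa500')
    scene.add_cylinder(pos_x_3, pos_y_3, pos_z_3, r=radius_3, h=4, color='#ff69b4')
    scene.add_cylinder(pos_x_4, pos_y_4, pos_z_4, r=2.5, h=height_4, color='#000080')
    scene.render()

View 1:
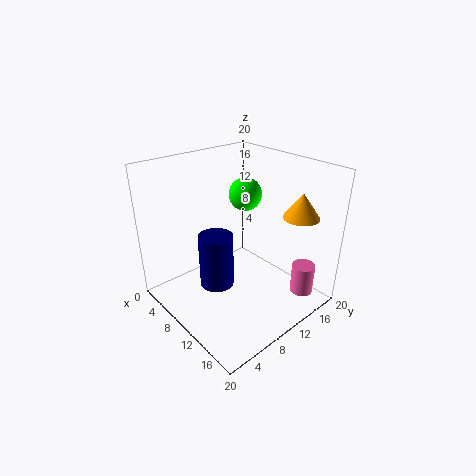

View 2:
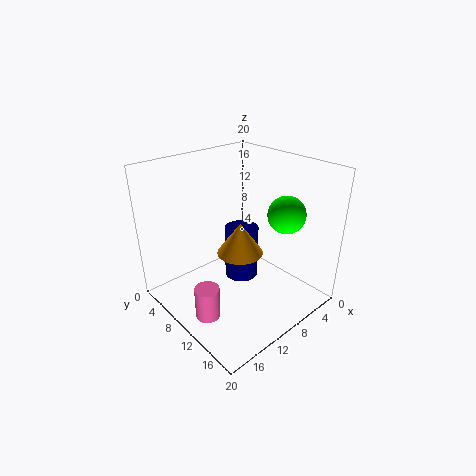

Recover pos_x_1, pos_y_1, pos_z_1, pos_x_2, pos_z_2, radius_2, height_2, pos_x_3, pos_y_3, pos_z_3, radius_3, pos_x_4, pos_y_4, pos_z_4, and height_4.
pos_x_1 = 6; pos_y_1 = 15; pos_z_1 = 14; pos_x_2 = 15.5; pos_z_2 = 13; radius_2 = 2.5; height_2 = 3.5; pos_x_3 = 18.5; pos_y_3 = 14; pos_z_3 = 4; radius_3 = 1.5; pos_x_4 = 7.5; pos_y_4 = 8; pos_z_4 = 2; height_4 = 8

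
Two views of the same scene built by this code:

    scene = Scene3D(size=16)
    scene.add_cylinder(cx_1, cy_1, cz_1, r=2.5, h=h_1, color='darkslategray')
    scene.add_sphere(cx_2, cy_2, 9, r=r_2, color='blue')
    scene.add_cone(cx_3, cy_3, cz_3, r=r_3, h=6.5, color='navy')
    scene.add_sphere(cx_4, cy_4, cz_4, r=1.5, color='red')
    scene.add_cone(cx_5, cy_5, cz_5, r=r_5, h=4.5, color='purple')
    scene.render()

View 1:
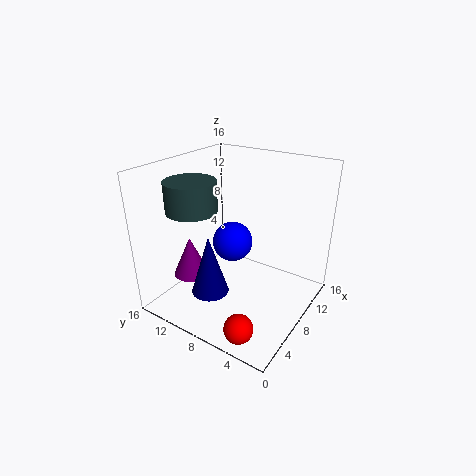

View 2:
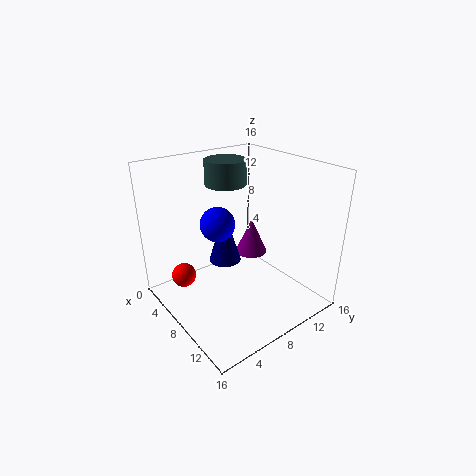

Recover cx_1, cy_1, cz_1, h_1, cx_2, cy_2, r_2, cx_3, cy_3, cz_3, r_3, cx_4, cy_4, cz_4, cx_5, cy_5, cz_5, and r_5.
cx_1 = 3; cy_1 = 10; cz_1 = 12.5; h_1 = 3; cx_2 = 5.5; cy_2 = 7; r_2 = 2; cx_3 = 4; cy_3 = 9; cz_3 = 3; r_3 = 2; cx_4 = 2; cy_4 = 4; cz_4 = 1.5; cx_5 = 5; cy_5 = 12.5; cz_5 = 3.5; r_5 = 2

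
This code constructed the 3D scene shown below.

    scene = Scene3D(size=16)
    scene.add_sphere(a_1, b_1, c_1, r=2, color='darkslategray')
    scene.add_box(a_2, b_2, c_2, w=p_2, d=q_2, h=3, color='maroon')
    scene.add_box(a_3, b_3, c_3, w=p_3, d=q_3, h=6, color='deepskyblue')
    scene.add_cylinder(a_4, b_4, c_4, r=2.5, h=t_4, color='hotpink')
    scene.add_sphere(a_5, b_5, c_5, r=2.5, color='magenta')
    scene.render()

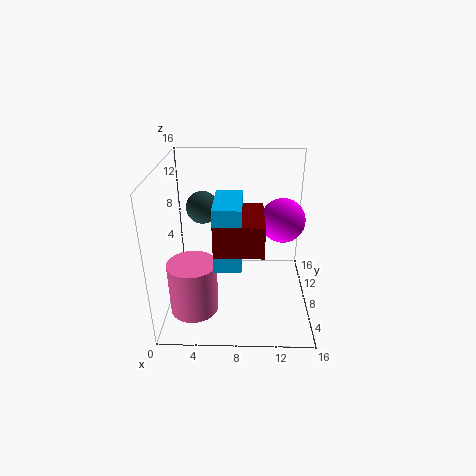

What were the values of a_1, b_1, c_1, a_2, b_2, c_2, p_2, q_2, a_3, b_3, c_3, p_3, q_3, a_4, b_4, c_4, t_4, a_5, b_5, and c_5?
a_1 = 3.5; b_1 = 13; c_1 = 9.5; a_2 = 6; b_2 = 0.5; c_2 = 10; p_2 = 4.5; q_2 = 5.5; a_3 = 6; b_3 = 0.5; c_3 = 8.5; p_3 = 2.5; q_3 = 5; a_4 = 3.5; b_4 = 3.5; c_4 = 2; t_4 = 5.5; a_5 = 13; b_5 = 9.5; c_5 = 9.5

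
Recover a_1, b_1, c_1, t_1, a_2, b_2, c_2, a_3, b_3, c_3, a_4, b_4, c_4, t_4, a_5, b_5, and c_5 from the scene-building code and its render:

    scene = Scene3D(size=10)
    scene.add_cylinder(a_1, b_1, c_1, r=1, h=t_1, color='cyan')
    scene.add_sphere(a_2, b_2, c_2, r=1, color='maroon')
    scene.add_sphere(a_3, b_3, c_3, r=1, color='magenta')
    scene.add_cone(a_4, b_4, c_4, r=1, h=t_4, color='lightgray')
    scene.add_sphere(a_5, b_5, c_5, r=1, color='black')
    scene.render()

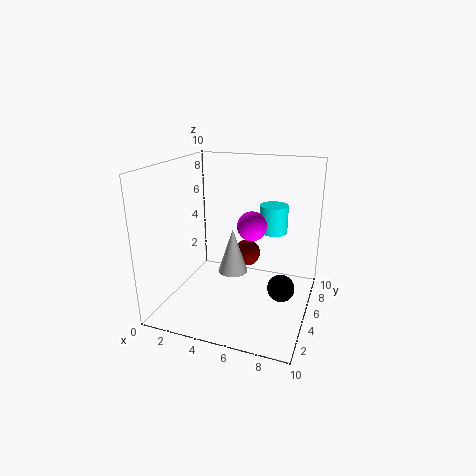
a_1 = 7; b_1 = 7; c_1 = 5; t_1 = 2; a_2 = 5; b_2 = 7; c_2 = 3; a_3 = 6; b_3 = 5; c_3 = 6; a_4 = 5; b_4 = 4; c_4 = 3; t_4 = 3; a_5 = 8; b_5 = 6; c_5 = 1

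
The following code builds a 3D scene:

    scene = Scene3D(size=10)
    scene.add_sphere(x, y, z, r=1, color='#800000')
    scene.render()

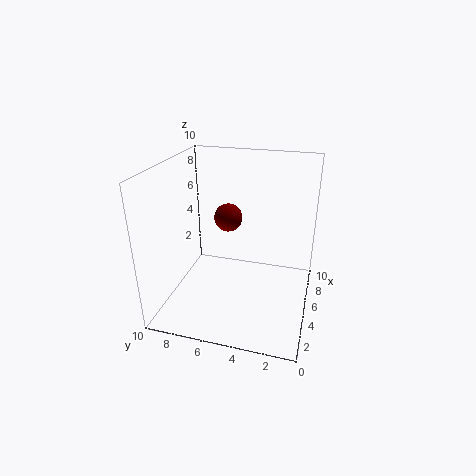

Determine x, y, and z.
x = 6; y = 6; z = 6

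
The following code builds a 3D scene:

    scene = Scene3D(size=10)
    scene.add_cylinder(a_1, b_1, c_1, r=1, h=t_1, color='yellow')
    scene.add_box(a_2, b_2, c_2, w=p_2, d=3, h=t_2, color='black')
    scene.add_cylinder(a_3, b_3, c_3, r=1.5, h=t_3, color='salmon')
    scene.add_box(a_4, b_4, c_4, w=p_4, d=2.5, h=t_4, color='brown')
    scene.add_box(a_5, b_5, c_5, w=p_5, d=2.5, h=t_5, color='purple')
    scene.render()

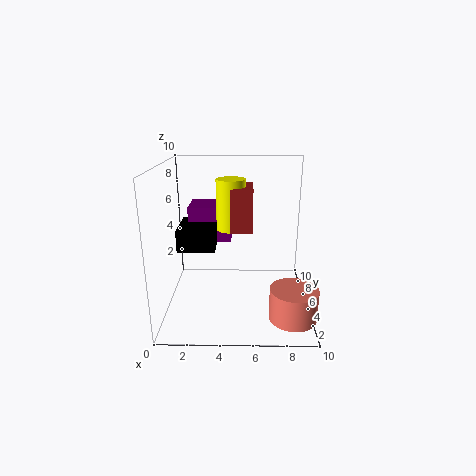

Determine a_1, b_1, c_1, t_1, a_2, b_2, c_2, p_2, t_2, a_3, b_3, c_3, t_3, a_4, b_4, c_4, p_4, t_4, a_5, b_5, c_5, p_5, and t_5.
a_1 = 4.5, b_1 = 5.5, c_1 = 5.5, t_1 = 3.5, a_2 = 1, b_2 = 3.5, c_2 = 4.5, p_2 = 2.5, t_2 = 1.5, a_3 = 8.5, b_3 = 1.5, c_3 = 1, t_3 = 2, a_4 = 4.5, b_4 = 4.5, c_4 = 5.5, p_4 = 1.5, t_4 = 3, a_5 = 1.5, b_5 = 5.5, c_5 = 4.5, p_5 = 3, t_5 = 2.5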